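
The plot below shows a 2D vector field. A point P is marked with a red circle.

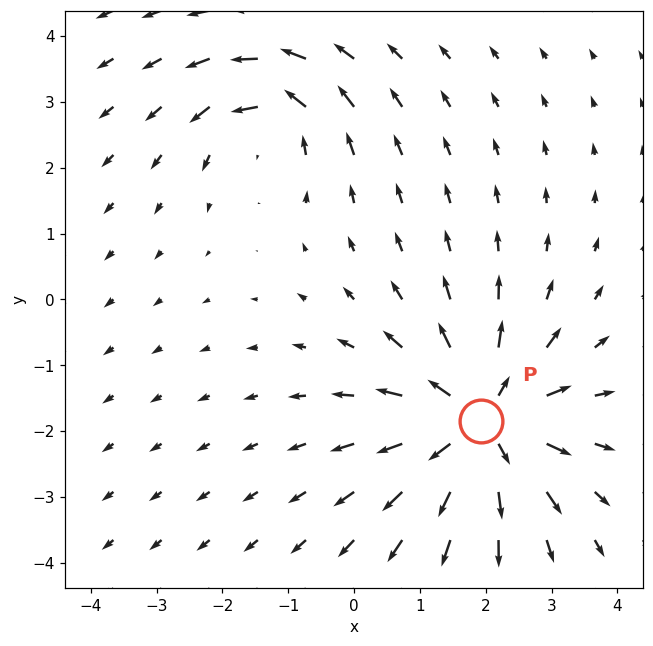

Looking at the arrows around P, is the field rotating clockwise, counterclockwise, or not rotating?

Near P at (1.9, -1.8) the arrows show no circulation. The curl there is ≈0.

not rotating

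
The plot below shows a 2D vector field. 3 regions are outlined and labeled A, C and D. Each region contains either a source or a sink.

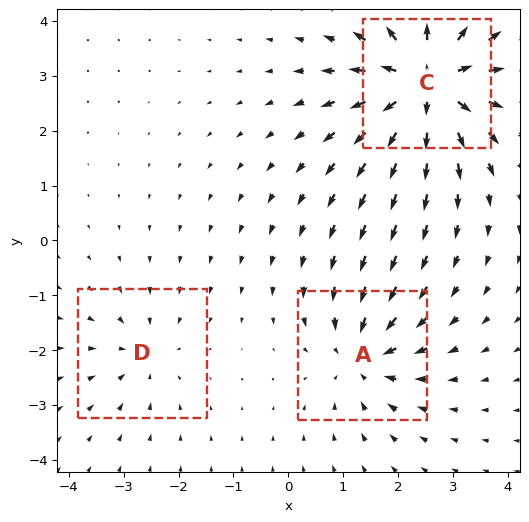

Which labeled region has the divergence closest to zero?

Divergence at each region's feature centre — A: about -4, C: about +6, D: about -2. Region D is closest to zero.

D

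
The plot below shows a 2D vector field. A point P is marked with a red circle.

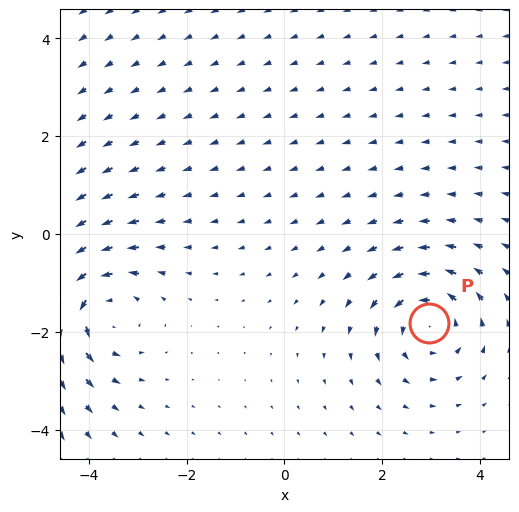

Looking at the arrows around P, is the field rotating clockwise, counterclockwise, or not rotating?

Near P at (3.0, -1.8) the arrows circulate counterclockwise. The curl (z-component) there is about +4; positive curl means counterclockwise rotation.

counterclockwise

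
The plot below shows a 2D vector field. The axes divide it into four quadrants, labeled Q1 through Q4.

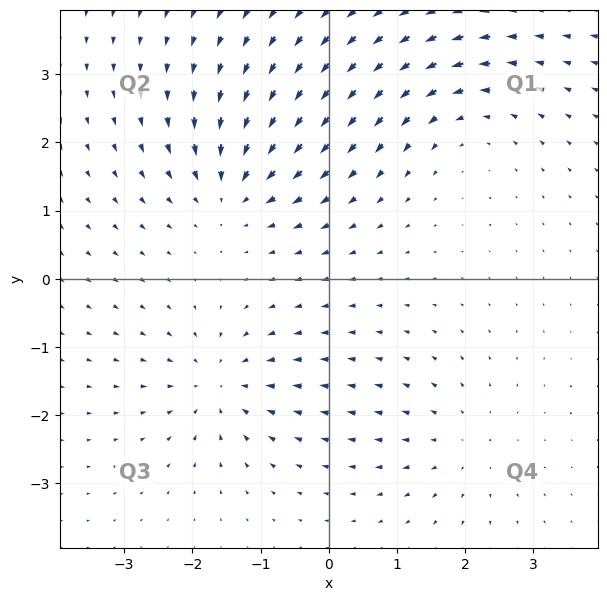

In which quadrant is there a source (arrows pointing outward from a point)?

The source sits at approximately (1.9, -2.4), which lies in quadrant Q4. The divergence there is about +3, positive as expected for a source.

Q4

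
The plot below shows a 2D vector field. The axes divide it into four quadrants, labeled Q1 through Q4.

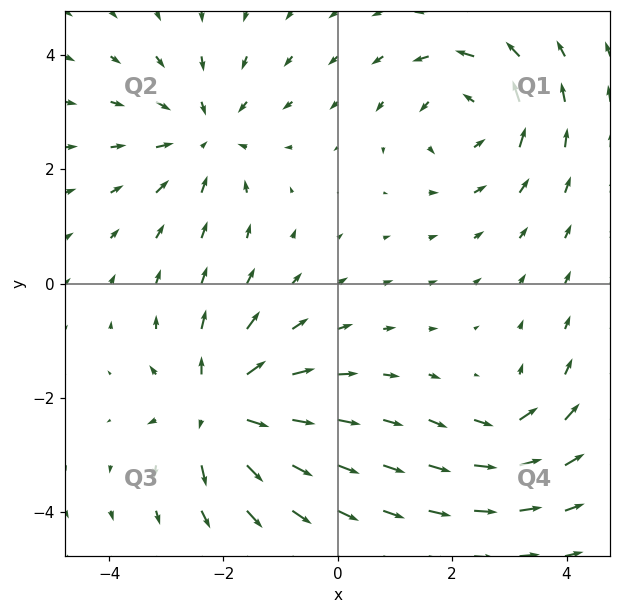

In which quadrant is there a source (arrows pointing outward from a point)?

The source sits at approximately (-2.1, -2.2), which lies in quadrant Q3. The divergence there is about +7, positive as expected for a source.

Q3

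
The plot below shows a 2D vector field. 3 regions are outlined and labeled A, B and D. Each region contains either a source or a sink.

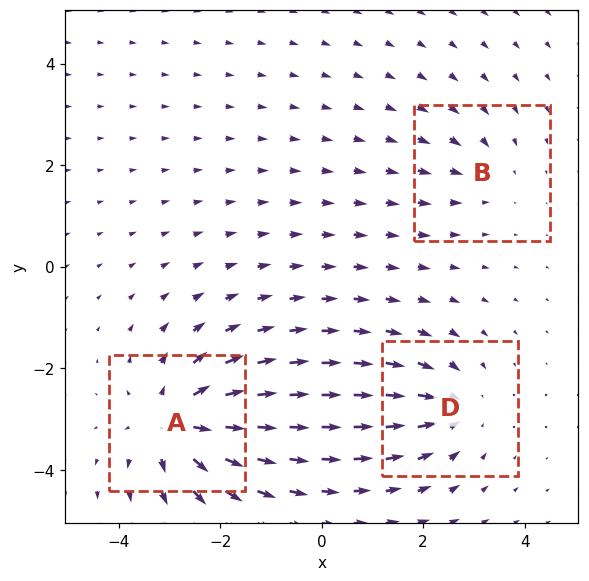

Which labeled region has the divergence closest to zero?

Divergence at each region's feature centre — A: about +5, B: about -2, D: about -3. Region B is closest to zero.

B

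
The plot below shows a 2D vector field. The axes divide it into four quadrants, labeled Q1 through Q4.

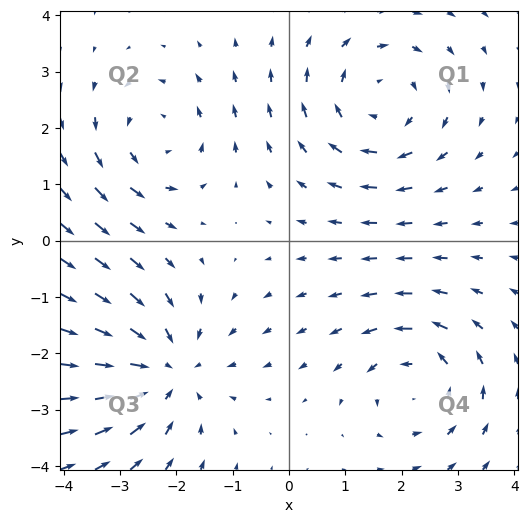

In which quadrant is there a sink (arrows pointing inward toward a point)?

The sink sits at approximately (-2.2, -2.3), which lies in quadrant Q3. The divergence there is about -4, negative as expected for a sink.

Q3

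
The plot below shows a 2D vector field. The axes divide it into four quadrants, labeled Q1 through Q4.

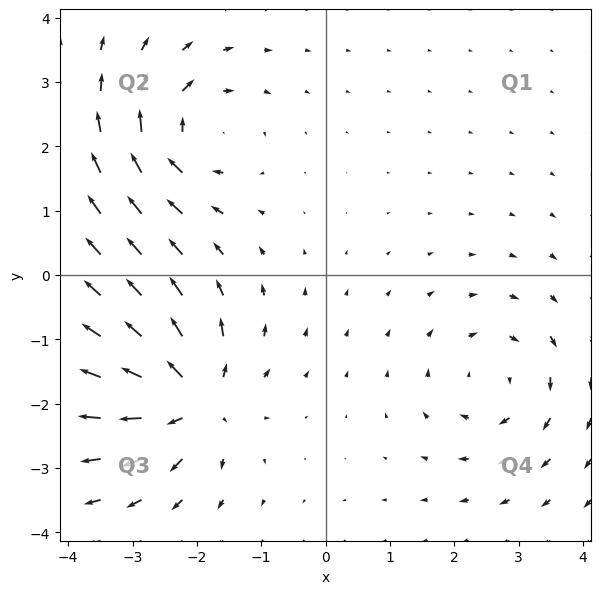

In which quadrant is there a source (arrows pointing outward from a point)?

Q3

The source sits at approximately (-2.1, -1.9), which lies in quadrant Q3. The divergence there is about +6, positive as expected for a source.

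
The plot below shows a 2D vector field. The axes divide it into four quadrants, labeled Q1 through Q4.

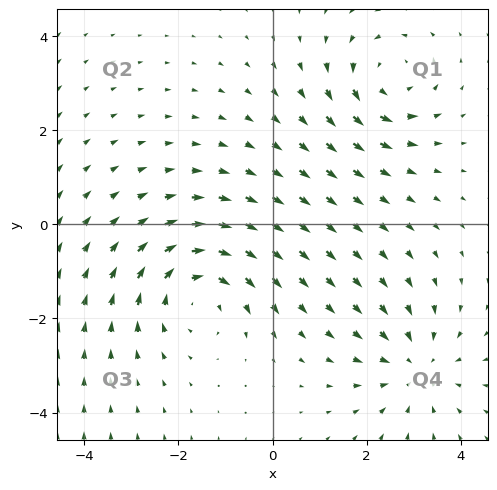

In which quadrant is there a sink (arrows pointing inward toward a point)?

The sink sits at approximately (3.0, -3.0), which lies in quadrant Q4. The divergence there is about -3, negative as expected for a sink.

Q4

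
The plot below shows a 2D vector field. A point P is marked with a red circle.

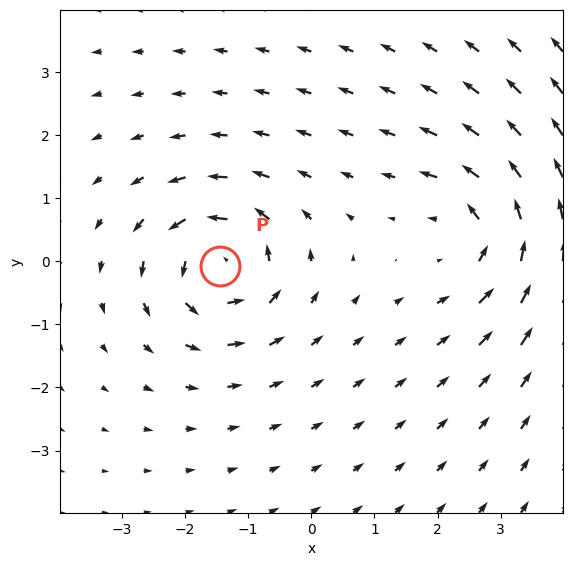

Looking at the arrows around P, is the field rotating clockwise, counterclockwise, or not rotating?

counterclockwise

Near P at (-1.4, -0.1) the arrows circulate counterclockwise. The curl (z-component) there is about +6; positive curl means counterclockwise rotation.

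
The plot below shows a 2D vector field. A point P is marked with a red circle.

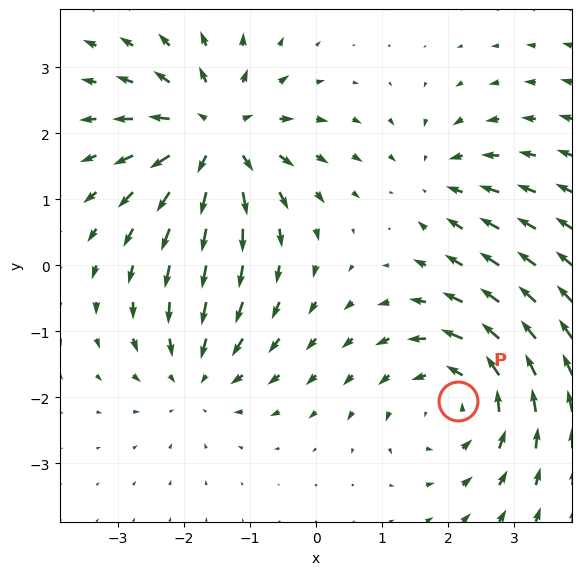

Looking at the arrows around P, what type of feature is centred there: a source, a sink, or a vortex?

At P (2.1, -2.1) the arrows circulate counterclockwise. Divergence ≈0, curl about +4 — near-zero divergence with nonzero curl is a vortex.

vortex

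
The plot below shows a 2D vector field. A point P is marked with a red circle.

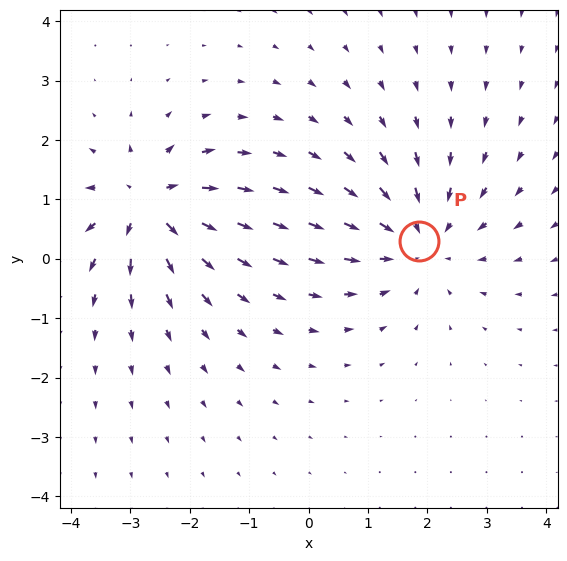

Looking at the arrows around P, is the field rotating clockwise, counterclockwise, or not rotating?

not rotating

Near P at (1.9, 0.3) the arrows show no circulation. The curl there is ≈0.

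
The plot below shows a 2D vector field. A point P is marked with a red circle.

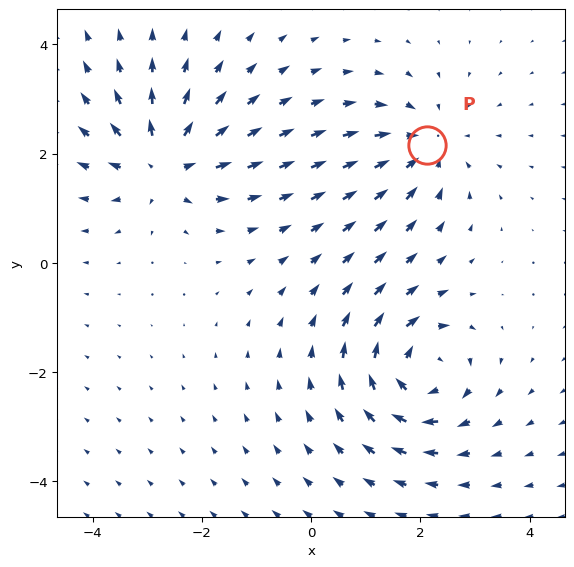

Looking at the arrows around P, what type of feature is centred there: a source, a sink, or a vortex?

sink

At P (2.1, 2.2) the arrows converge inward. Divergence about -3, curl ≈0 — negative divergence with near-zero curl is a sink.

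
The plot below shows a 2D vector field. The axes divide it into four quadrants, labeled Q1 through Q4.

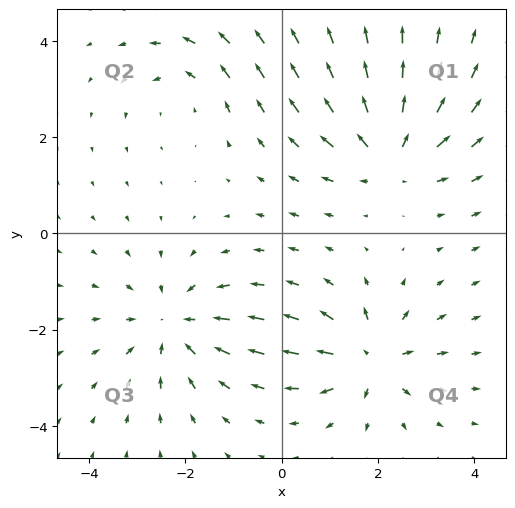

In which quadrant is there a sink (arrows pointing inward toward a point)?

Q3

The sink sits at approximately (-2.2, -1.9), which lies in quadrant Q3. The divergence there is about -4, negative as expected for a sink.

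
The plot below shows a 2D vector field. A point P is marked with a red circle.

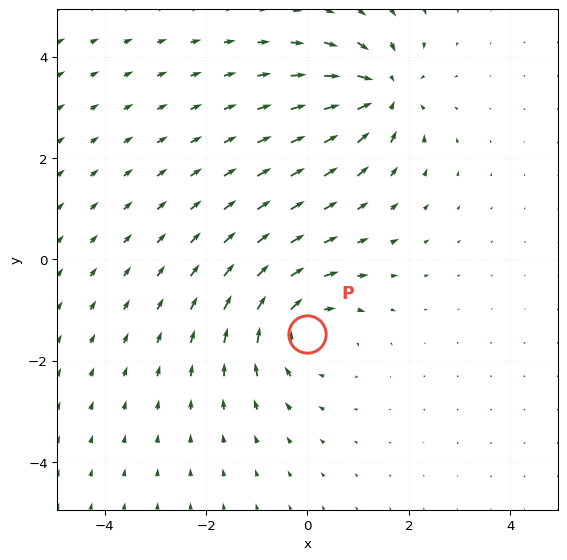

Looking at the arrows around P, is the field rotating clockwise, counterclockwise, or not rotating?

clockwise

Near P at (-0.0, -1.5) the arrows circulate clockwise. The curl (z-component) there is about -3; negative curl means clockwise rotation.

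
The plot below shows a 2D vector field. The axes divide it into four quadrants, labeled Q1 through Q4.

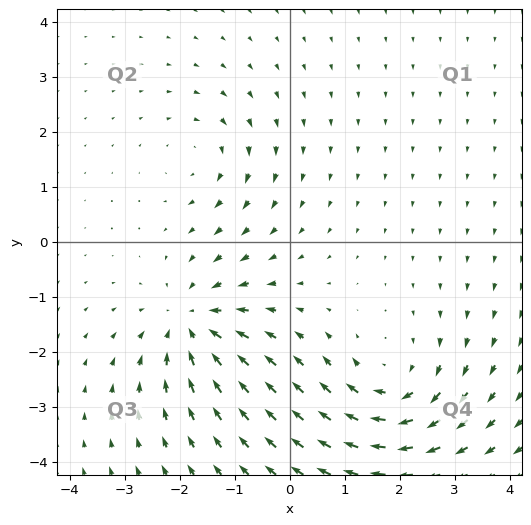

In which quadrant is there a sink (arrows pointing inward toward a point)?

The sink sits at approximately (-1.8, -1.5), which lies in quadrant Q3. The divergence there is about -5, negative as expected for a sink.

Q3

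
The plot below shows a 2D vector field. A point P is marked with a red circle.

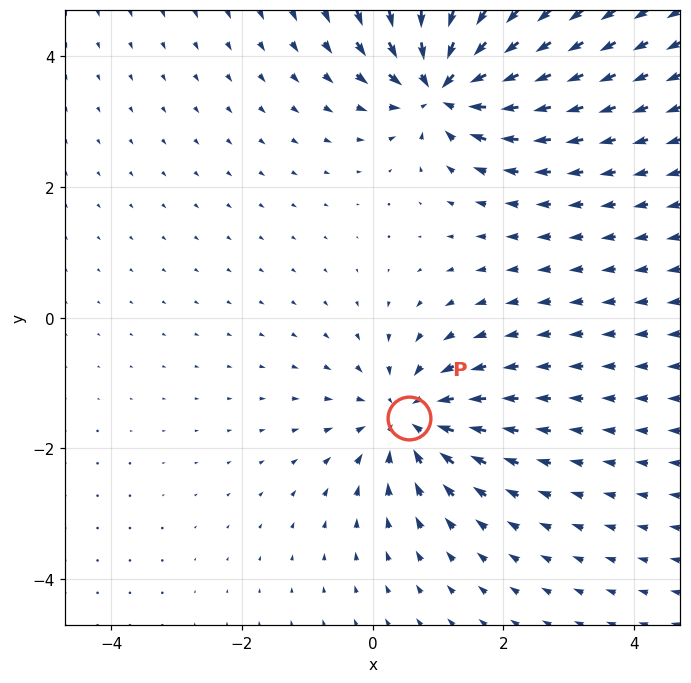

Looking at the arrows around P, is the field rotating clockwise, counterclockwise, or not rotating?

not rotating

Near P at (0.6, -1.5) the arrows show no circulation. The curl there is ≈0.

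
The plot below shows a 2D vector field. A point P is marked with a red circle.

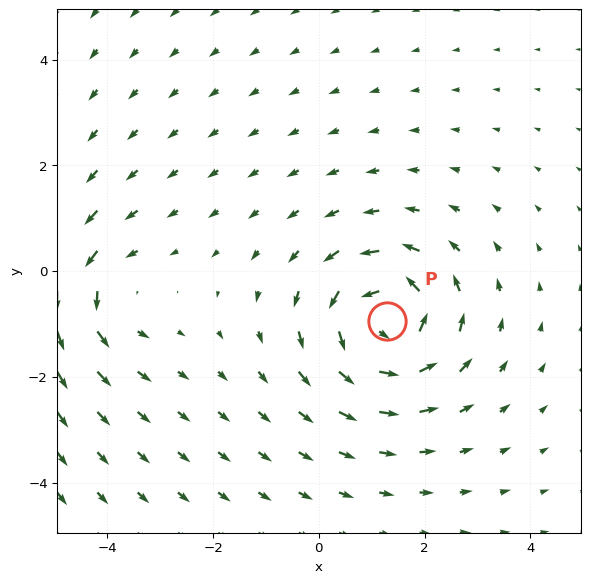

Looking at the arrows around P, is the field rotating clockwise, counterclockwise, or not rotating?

counterclockwise

Near P at (1.3, -0.9) the arrows circulate counterclockwise. The curl (z-component) there is about +6; positive curl means counterclockwise rotation.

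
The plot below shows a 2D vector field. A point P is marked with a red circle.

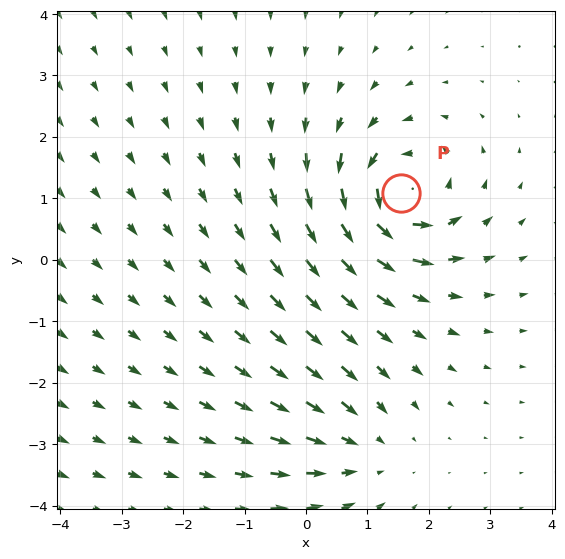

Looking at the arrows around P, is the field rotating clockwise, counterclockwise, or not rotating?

Near P at (1.5, 1.1) the arrows circulate counterclockwise. The curl (z-component) there is about +7; positive curl means counterclockwise rotation.

counterclockwise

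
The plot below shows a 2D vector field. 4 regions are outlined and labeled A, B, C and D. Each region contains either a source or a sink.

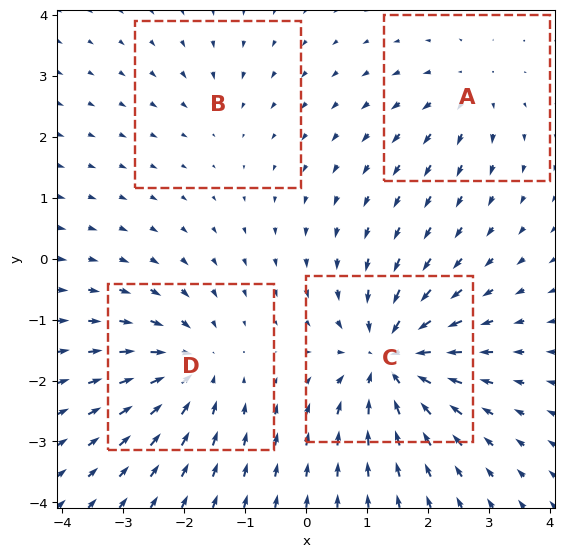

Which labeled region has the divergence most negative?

Divergence at each region's feature centre — A: about +4, B: about -2, C: about -8, D: about -5. Region C is most negative.

C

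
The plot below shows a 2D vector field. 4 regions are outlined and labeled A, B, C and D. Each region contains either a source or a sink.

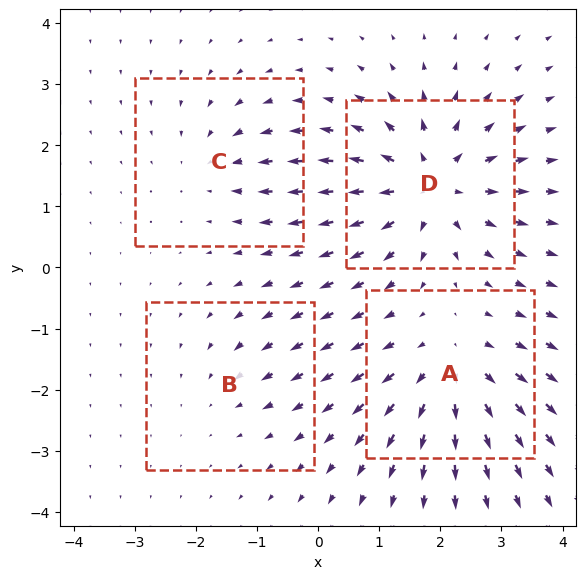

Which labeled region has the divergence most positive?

D

Divergence at each region's feature centre — A: about +5, B: about -2, C: about -3, D: about +7. Region D is most positive.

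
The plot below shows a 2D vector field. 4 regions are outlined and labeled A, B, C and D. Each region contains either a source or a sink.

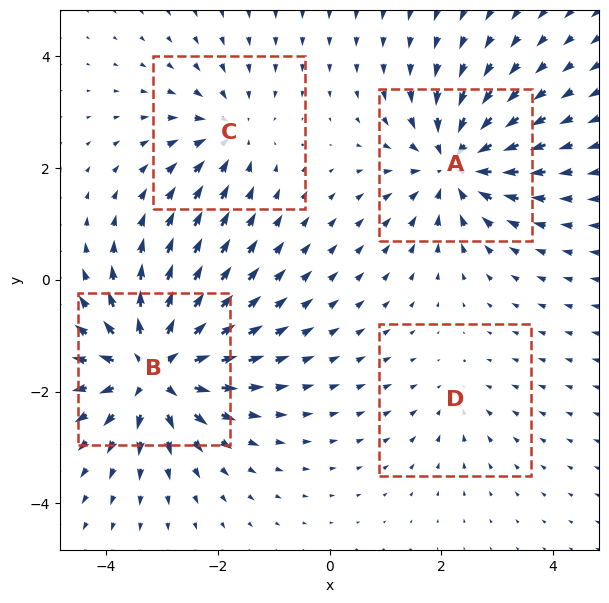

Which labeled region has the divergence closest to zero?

D

Divergence at each region's feature centre — A: about -6, B: about +8, C: about -4, D: about -2. Region D is closest to zero.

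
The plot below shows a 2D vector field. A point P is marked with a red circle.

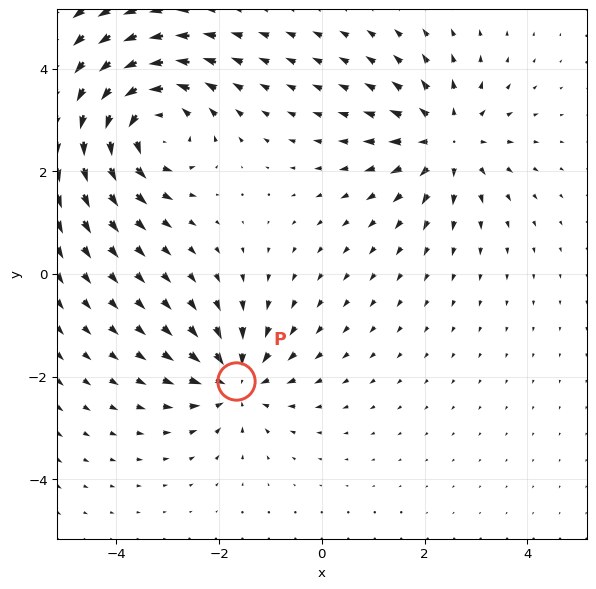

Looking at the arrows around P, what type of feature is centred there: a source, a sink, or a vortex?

sink

At P (-1.7, -2.1) the arrows converge inward. Divergence about -4, curl ≈0 — negative divergence with near-zero curl is a sink.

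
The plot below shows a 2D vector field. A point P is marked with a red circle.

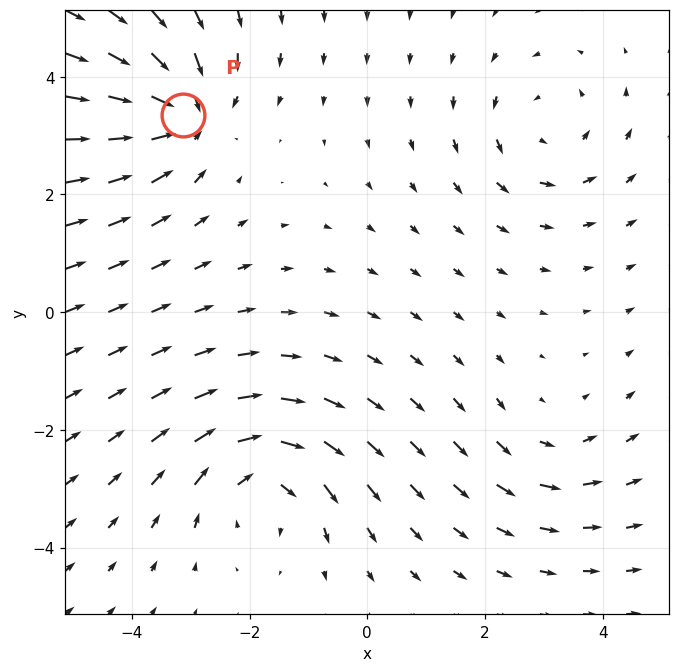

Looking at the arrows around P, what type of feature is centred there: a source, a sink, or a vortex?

At P (-3.1, 3.3) the arrows converge inward. Divergence about -5, curl ≈0 — negative divergence with near-zero curl is a sink.

sink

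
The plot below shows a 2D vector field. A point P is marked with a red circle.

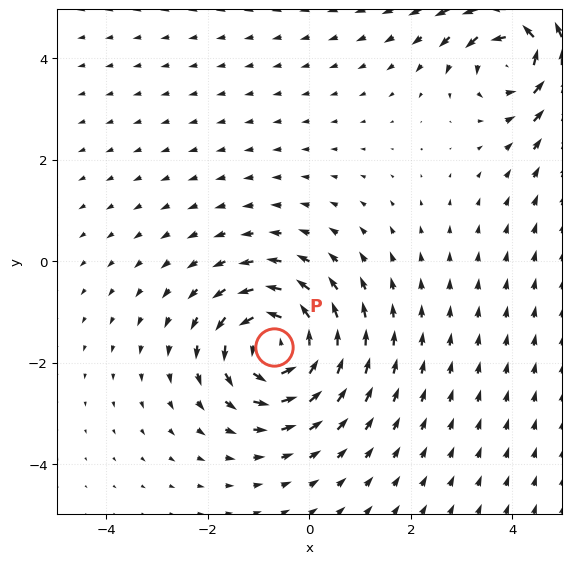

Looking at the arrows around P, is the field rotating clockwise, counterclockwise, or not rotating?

Near P at (-0.7, -1.7) the arrows circulate counterclockwise. The curl (z-component) there is about +3; positive curl means counterclockwise rotation.

counterclockwise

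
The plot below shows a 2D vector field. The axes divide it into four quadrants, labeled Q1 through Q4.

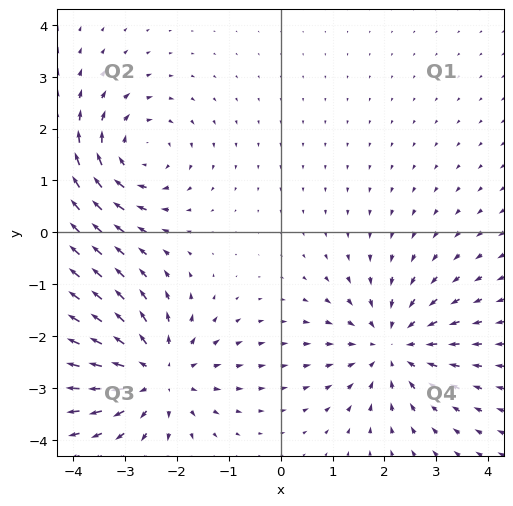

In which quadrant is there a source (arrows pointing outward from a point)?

The source sits at approximately (-2.4, -2.7), which lies in quadrant Q3. The divergence there is about +3, positive as expected for a source.

Q3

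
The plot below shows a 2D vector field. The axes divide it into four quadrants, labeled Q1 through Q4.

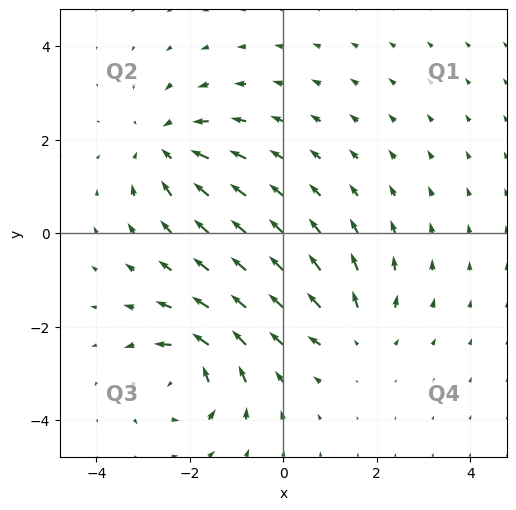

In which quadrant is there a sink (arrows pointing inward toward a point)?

Q2

The sink sits at approximately (-2.5, 1.9), which lies in quadrant Q2. The divergence there is about -4, negative as expected for a sink.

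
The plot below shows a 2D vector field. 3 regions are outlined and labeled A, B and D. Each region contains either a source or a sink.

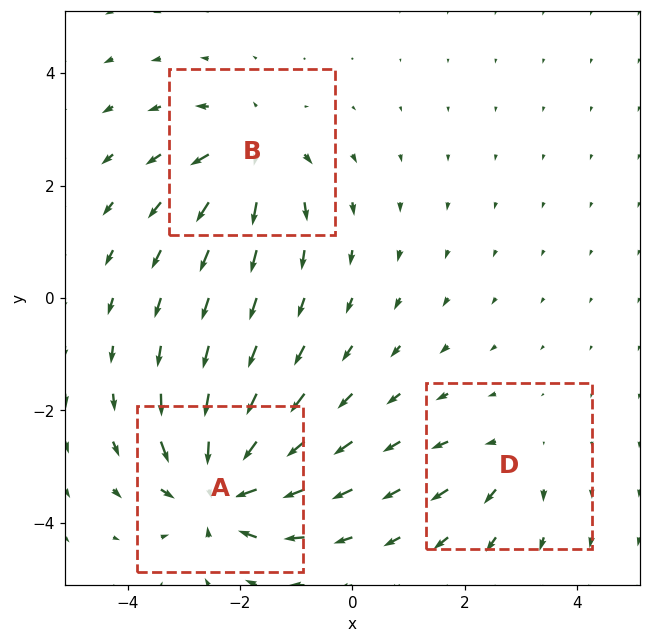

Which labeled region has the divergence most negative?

Divergence at each region's feature centre — A: about -6, B: about +4, D: about +3. Region A is most negative.

A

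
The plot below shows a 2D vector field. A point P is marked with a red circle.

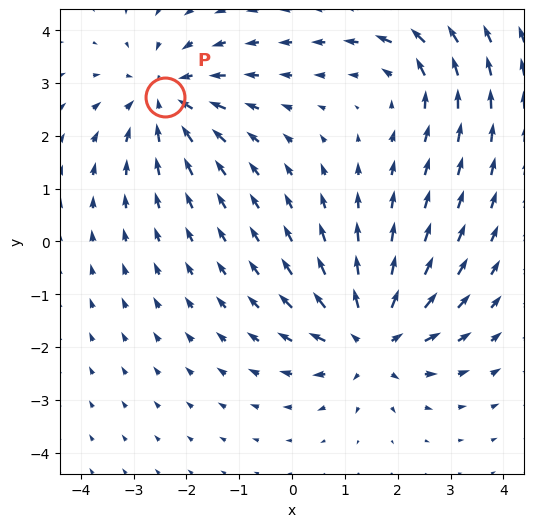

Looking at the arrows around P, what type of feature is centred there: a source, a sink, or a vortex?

At P (-2.4, 2.7) the arrows converge inward. Divergence about -4, curl ≈0 — negative divergence with near-zero curl is a sink.

sink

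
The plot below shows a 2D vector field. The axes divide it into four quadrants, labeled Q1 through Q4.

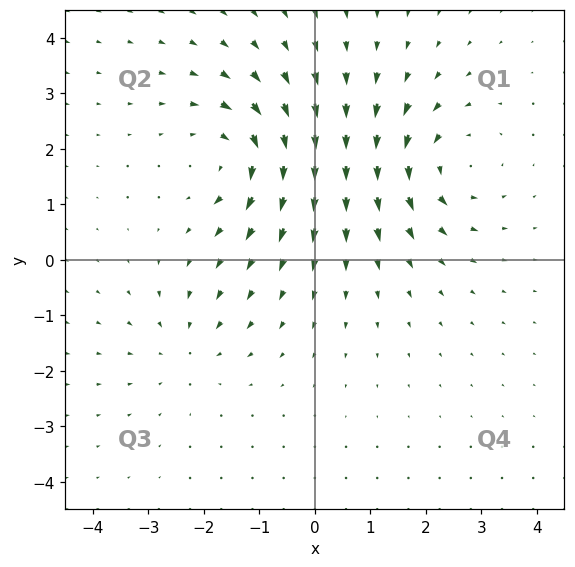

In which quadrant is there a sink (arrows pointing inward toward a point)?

Q3

The sink sits at approximately (-2.3, -1.6), which lies in quadrant Q3. The divergence there is about -3, negative as expected for a sink.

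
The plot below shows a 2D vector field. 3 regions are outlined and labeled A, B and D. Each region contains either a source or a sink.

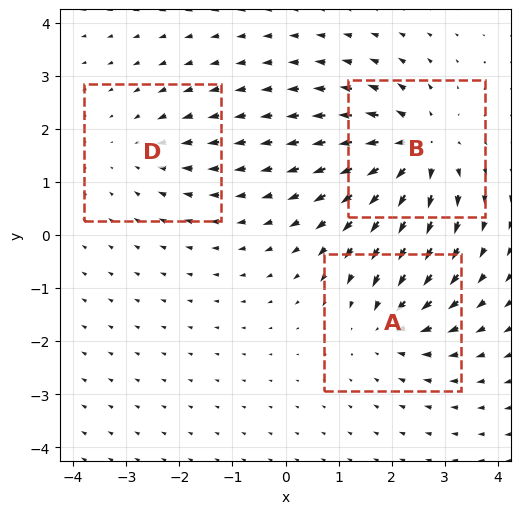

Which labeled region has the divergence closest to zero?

Divergence at each region's feature centre — A: about -3, B: about +5, D: about -2. Region D is closest to zero.

D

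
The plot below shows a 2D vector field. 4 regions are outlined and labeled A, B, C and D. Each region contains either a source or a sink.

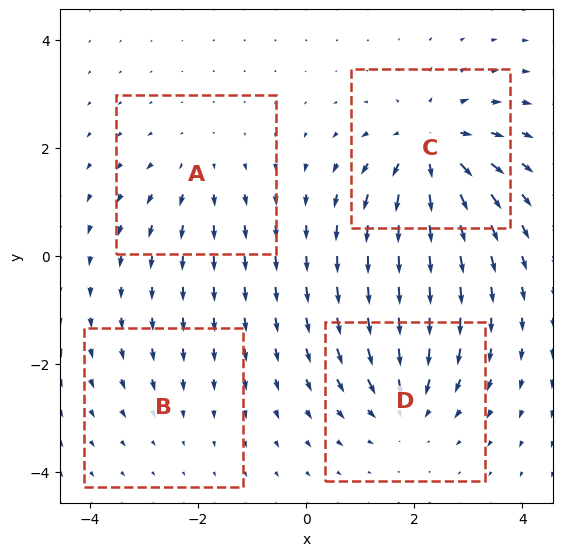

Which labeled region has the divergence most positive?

Divergence at each region's feature centre — A: about +3, B: about -2, C: about +7, D: about -5. Region C is most positive.

C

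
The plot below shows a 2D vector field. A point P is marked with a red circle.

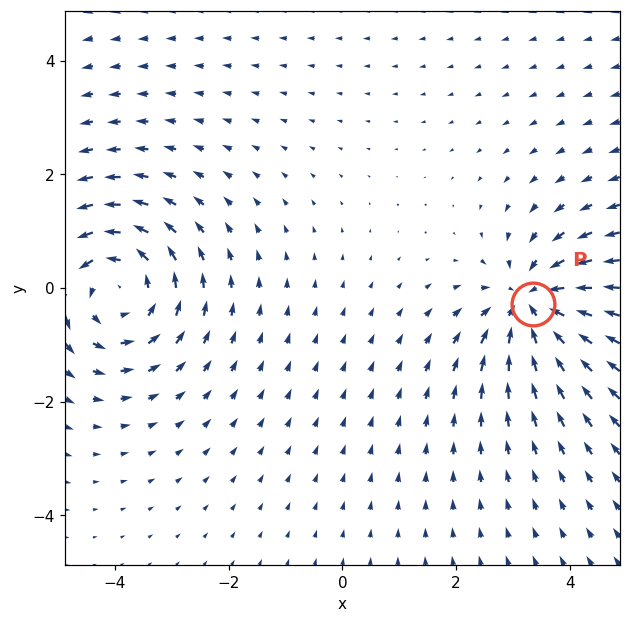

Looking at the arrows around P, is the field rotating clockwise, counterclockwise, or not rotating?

not rotating

Near P at (3.4, -0.3) the arrows show no circulation. The curl there is ≈0.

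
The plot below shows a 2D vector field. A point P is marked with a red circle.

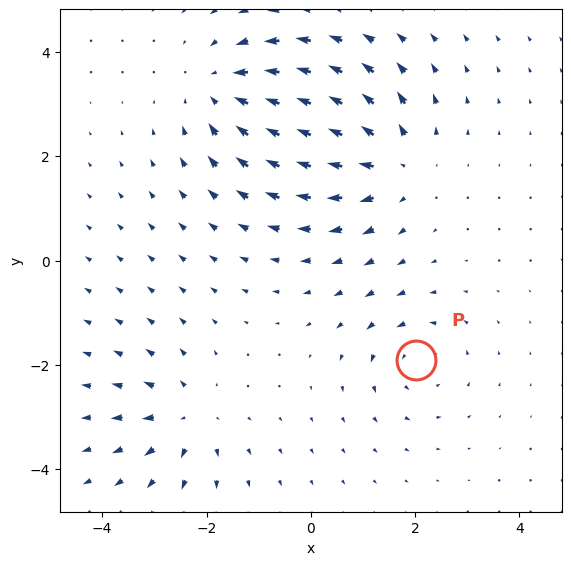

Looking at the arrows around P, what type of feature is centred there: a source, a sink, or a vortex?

At P (2.0, -1.9) the arrows circulate counterclockwise. Divergence ≈0, curl about +3 — near-zero divergence with nonzero curl is a vortex.

vortex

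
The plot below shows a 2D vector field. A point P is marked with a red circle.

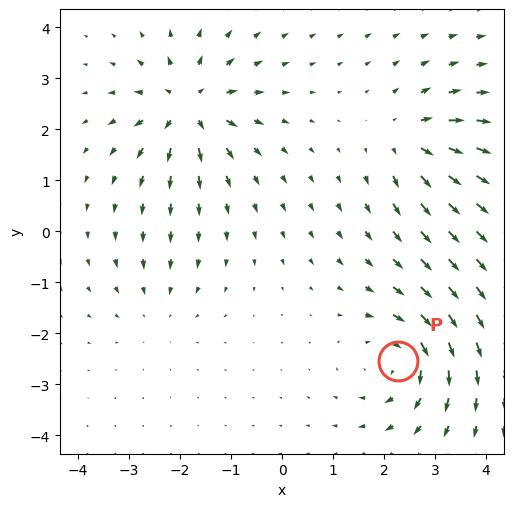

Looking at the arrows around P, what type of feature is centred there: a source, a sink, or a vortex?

vortex

At P (2.3, -2.5) the arrows circulate clockwise. Divergence ≈0, curl about -5 — near-zero divergence with nonzero curl is a vortex.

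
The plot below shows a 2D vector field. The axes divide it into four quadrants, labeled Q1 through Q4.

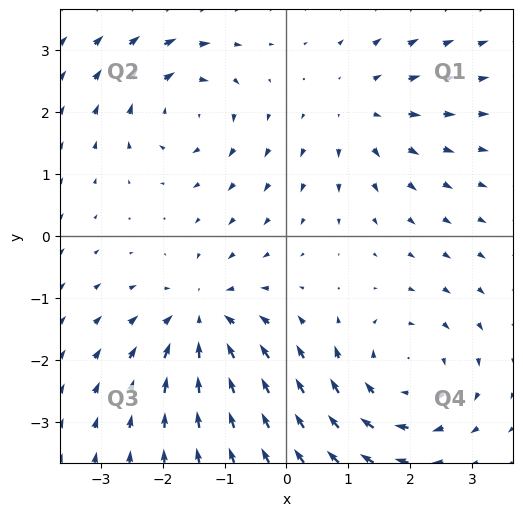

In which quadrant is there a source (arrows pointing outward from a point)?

Q1

The source sits at approximately (1.2, 2.0), which lies in quadrant Q1. The divergence there is about +3, positive as expected for a source.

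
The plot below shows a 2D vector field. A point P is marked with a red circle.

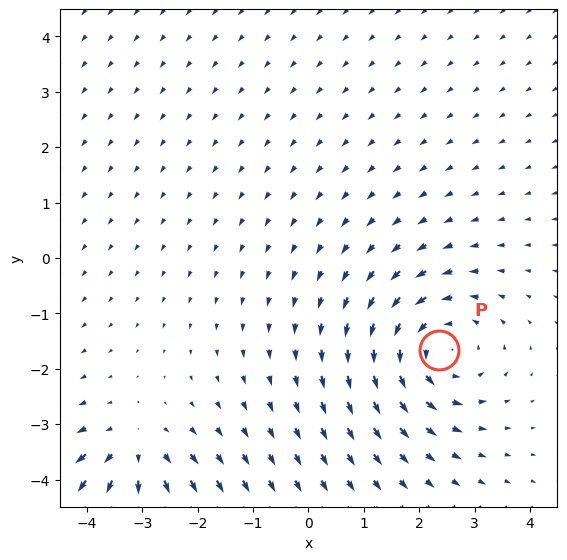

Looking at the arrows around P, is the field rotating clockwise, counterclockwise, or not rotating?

Near P at (2.4, -1.7) the arrows circulate counterclockwise. The curl (z-component) there is about +4; positive curl means counterclockwise rotation.

counterclockwise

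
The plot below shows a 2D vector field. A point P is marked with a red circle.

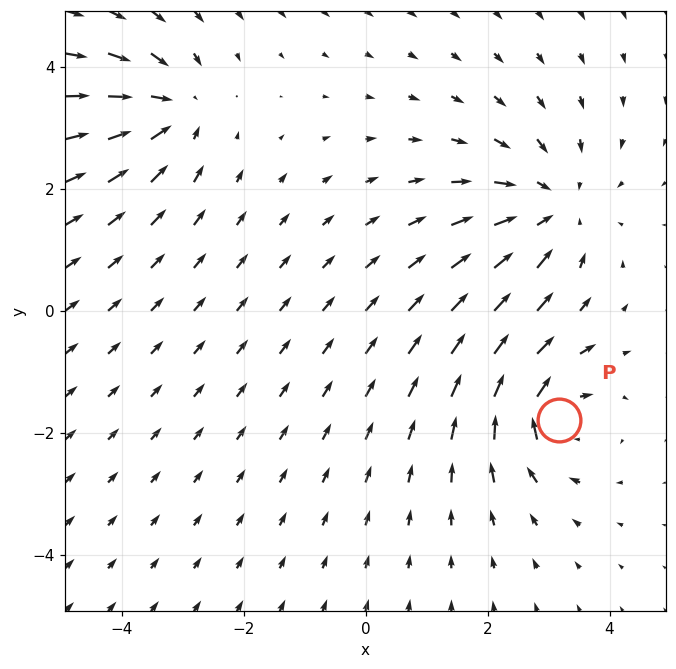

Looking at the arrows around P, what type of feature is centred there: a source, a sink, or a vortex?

vortex

At P (3.2, -1.8) the arrows circulate clockwise. Divergence ≈0, curl about -4 — near-zero divergence with nonzero curl is a vortex.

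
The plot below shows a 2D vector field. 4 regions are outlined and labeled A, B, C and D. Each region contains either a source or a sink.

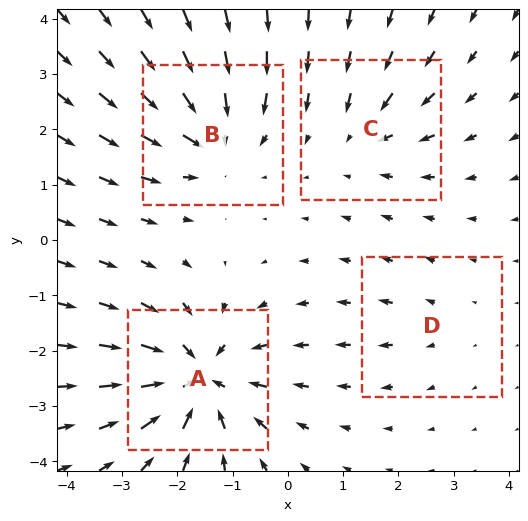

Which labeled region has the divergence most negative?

A

Divergence at each region's feature centre — A: about -7, B: about -5, C: about -3, D: about +2. Region A is most negative.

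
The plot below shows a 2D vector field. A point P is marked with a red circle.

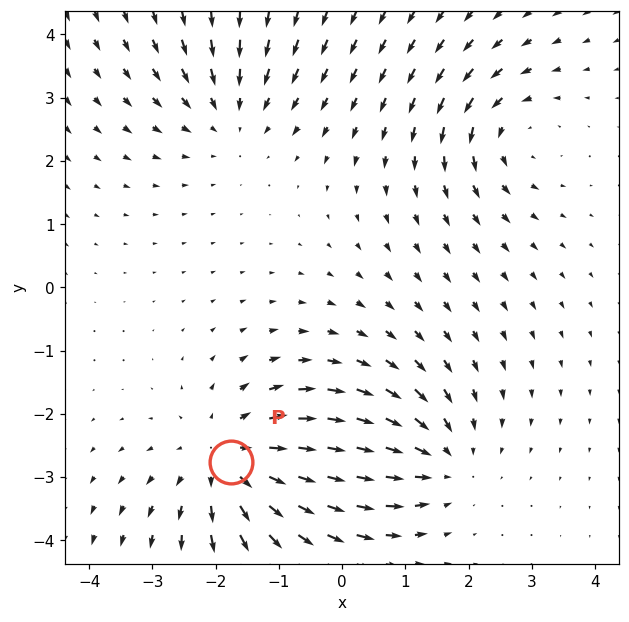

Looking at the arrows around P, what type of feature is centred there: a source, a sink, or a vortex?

source

At P (-1.7, -2.8) the arrows spread outward. Divergence about +4, curl ≈0 — positive divergence with near-zero curl is a source.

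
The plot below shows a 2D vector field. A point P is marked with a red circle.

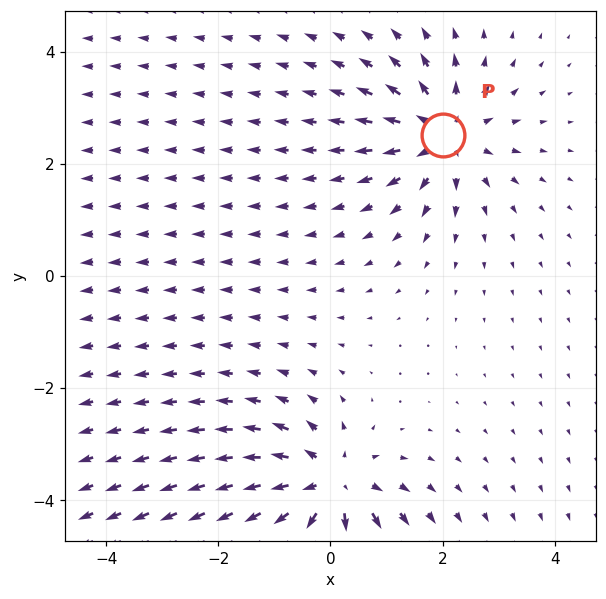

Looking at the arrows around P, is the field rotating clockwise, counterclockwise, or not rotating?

not rotating

Near P at (2.0, 2.5) the arrows show no circulation. The curl there is ≈0.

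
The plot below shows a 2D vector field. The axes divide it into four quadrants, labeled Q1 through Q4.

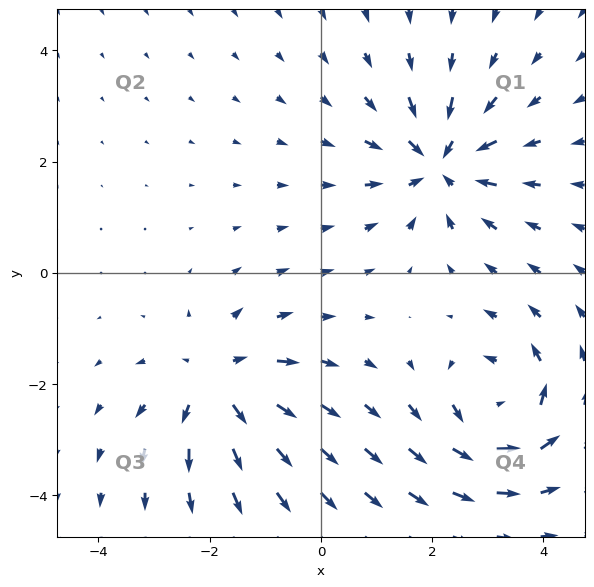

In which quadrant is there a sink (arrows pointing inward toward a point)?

Q1

The sink sits at approximately (2.1, 2.0), which lies in quadrant Q1. The divergence there is about -5, negative as expected for a sink.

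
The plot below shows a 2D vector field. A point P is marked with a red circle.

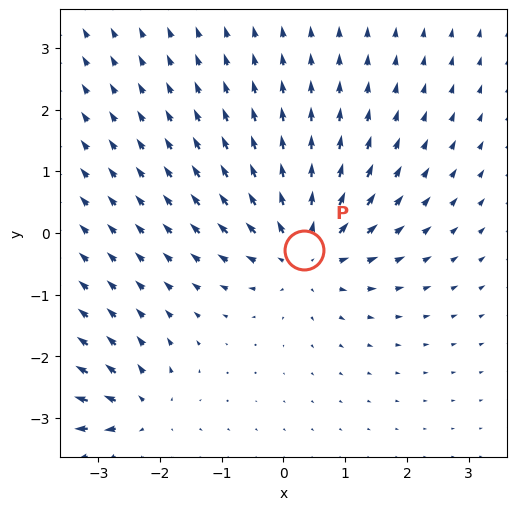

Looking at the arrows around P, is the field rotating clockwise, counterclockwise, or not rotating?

Near P at (0.3, -0.3) the arrows show no circulation. The curl there is ≈0.

not rotating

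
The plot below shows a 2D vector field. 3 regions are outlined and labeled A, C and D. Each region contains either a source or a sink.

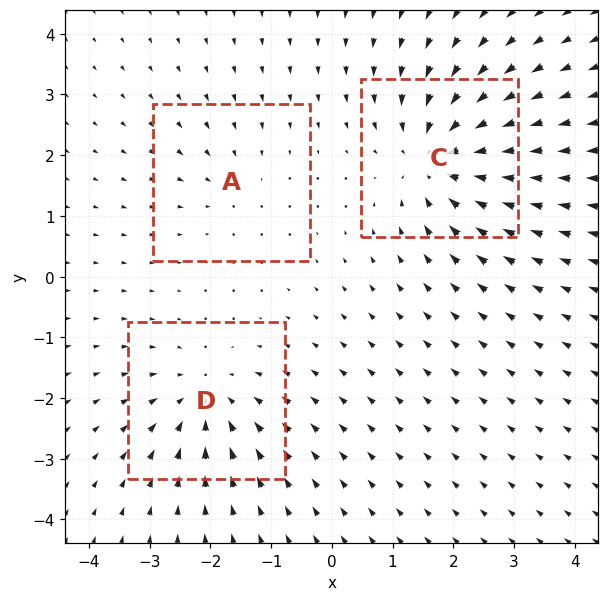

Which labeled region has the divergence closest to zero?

Divergence at each region's feature centre — A: about -2, C: about -5, D: about -4. Region A is closest to zero.

A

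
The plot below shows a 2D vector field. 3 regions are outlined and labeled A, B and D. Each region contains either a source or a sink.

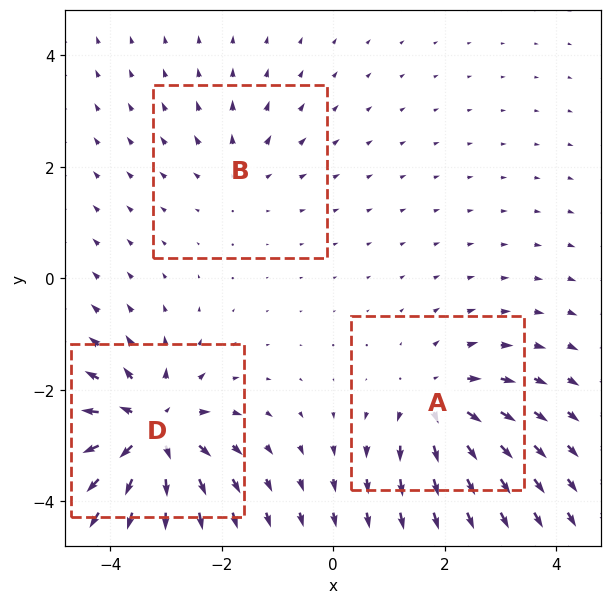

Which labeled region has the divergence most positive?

D

Divergence at each region's feature centre — A: about +4, B: about +2, D: about +6. Region D is most positive.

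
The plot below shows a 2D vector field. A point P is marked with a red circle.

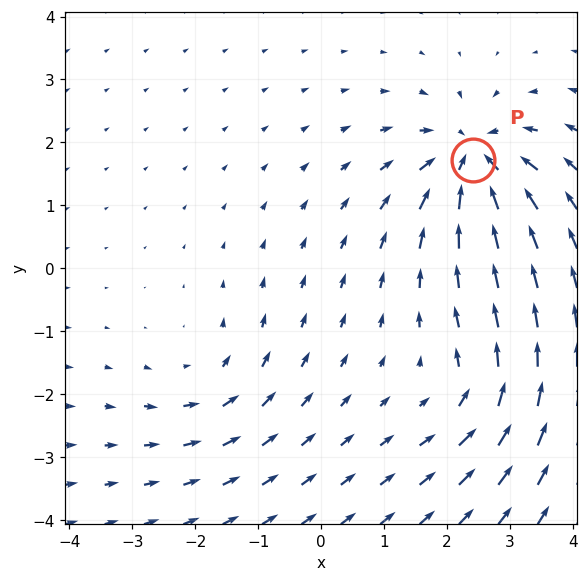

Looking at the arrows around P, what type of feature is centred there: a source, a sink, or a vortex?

sink

At P (2.4, 1.7) the arrows converge inward. Divergence about -6, curl ≈0 — negative divergence with near-zero curl is a sink.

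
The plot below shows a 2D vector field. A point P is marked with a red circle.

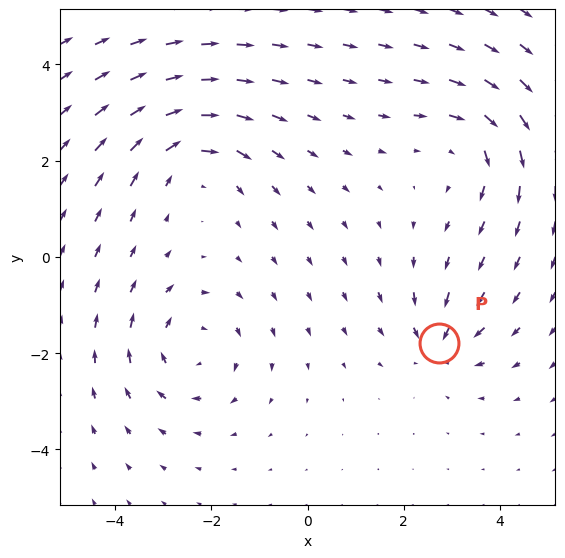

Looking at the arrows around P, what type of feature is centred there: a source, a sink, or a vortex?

sink

At P (2.7, -1.8) the arrows converge inward. Divergence about -4, curl ≈0 — negative divergence with near-zero curl is a sink.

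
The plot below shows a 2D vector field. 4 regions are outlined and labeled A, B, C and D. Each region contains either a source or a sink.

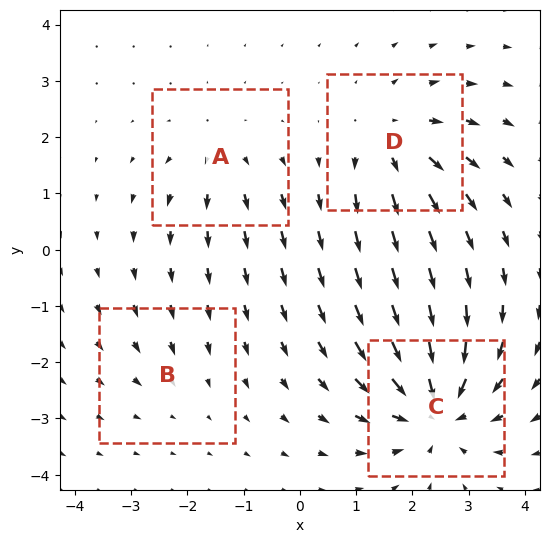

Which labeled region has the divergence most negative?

Divergence at each region's feature centre — A: about +3, B: about -2, C: about -7, D: about +5. Region C is most negative.

C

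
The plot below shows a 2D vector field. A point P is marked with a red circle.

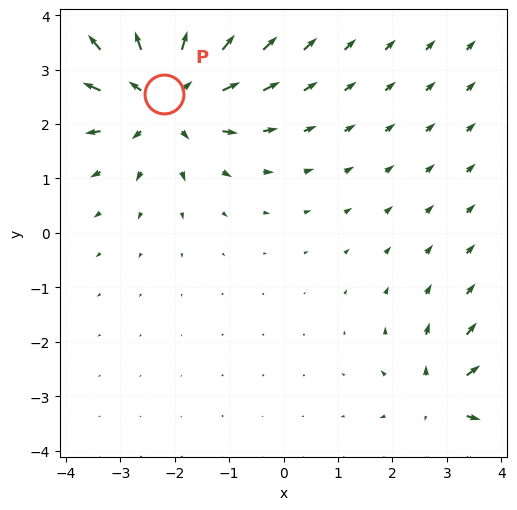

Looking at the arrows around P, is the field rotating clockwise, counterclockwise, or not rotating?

Near P at (-2.2, 2.6) the arrows show no circulation. The curl there is ≈0.

not rotating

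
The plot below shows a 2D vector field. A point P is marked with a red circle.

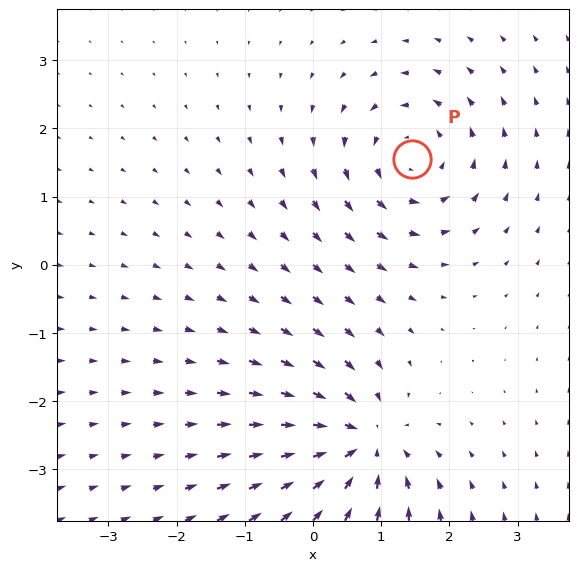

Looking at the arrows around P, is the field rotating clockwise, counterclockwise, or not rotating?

counterclockwise

Near P at (1.5, 1.6) the arrows circulate counterclockwise. The curl (z-component) there is about +3; positive curl means counterclockwise rotation.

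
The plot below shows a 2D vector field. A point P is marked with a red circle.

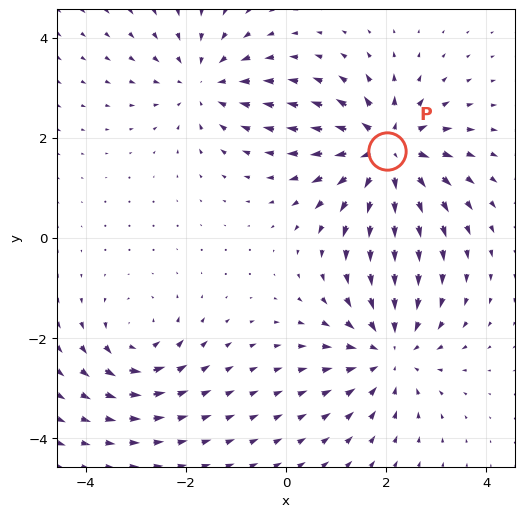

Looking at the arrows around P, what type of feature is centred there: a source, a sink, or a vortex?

source

At P (2.0, 1.7) the arrows spread outward. Divergence about +6, curl ≈0 — positive divergence with near-zero curl is a source.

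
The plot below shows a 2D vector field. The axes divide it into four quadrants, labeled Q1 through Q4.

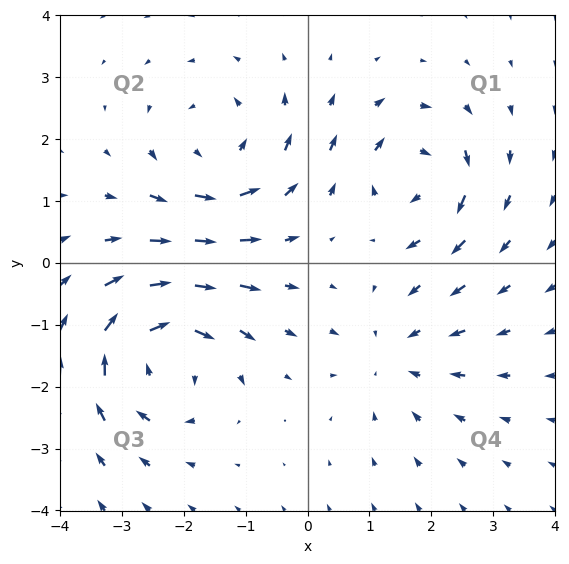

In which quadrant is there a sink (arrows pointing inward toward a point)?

The sink sits at approximately (1.4, -1.5), which lies in quadrant Q4. The divergence there is about -2, negative as expected for a sink.

Q4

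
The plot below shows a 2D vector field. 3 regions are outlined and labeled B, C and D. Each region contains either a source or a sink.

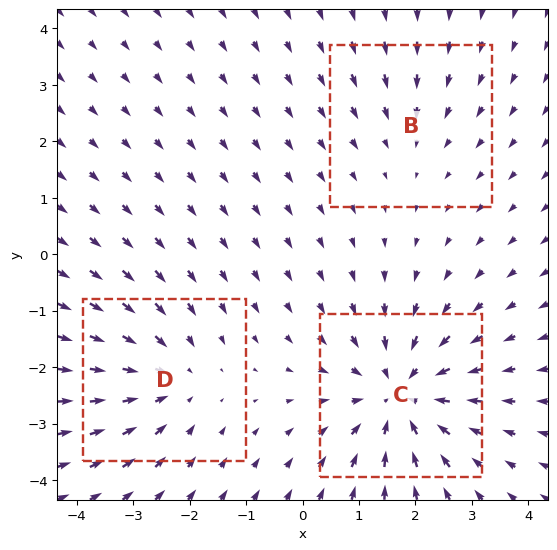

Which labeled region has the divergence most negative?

C

Divergence at each region's feature centre — B: about -2, C: about -5, D: about -3. Region C is most negative.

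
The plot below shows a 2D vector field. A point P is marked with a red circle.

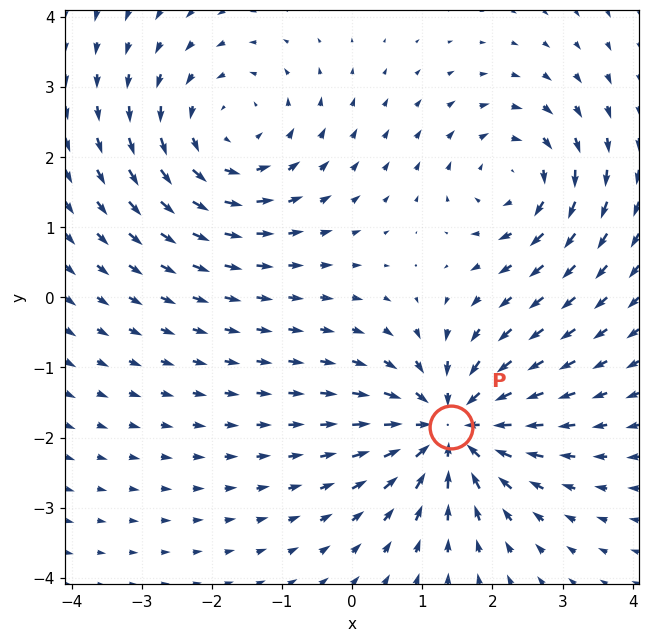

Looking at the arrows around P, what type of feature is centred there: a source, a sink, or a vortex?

sink

At P (1.4, -1.9) the arrows converge inward. Divergence about -5, curl ≈0 — negative divergence with near-zero curl is a sink.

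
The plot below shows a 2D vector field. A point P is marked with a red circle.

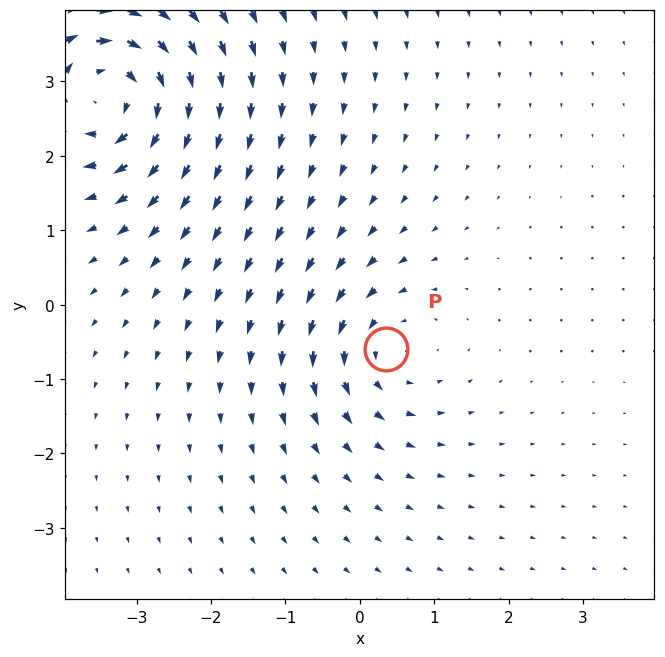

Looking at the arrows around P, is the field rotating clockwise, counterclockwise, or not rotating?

Near P at (0.3, -0.6) the arrows circulate counterclockwise. The curl (z-component) there is about +3; positive curl means counterclockwise rotation.

counterclockwise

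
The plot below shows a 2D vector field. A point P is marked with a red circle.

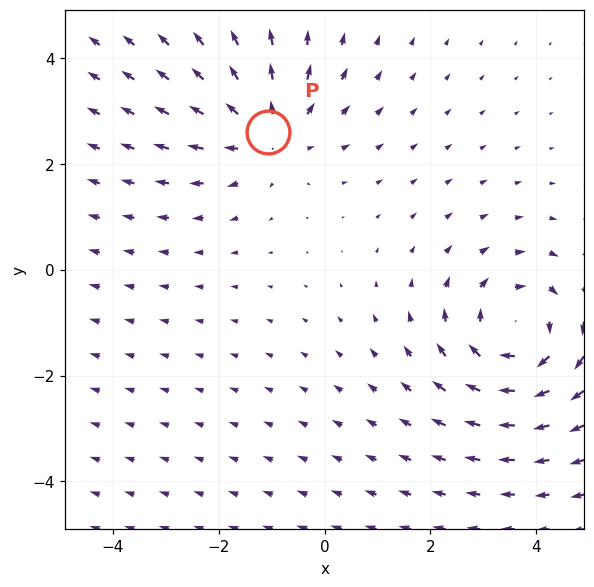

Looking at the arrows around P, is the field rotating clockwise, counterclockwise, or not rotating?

not rotating

Near P at (-1.1, 2.6) the arrows show no circulation. The curl there is ≈0.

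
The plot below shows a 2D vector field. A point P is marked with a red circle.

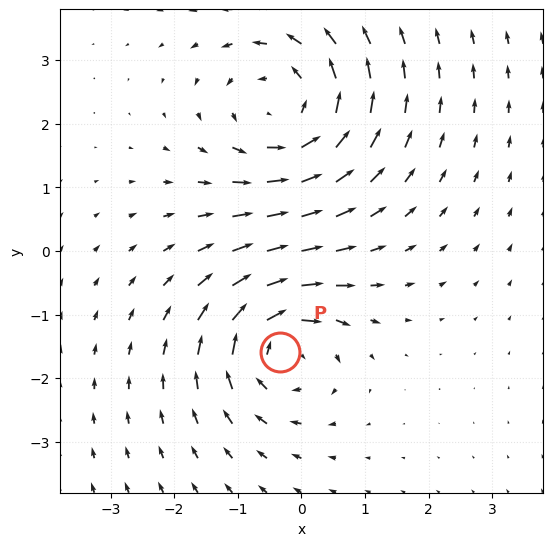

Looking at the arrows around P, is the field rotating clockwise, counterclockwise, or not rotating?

Near P at (-0.3, -1.6) the arrows circulate clockwise. The curl (z-component) there is about -5; negative curl means clockwise rotation.

clockwise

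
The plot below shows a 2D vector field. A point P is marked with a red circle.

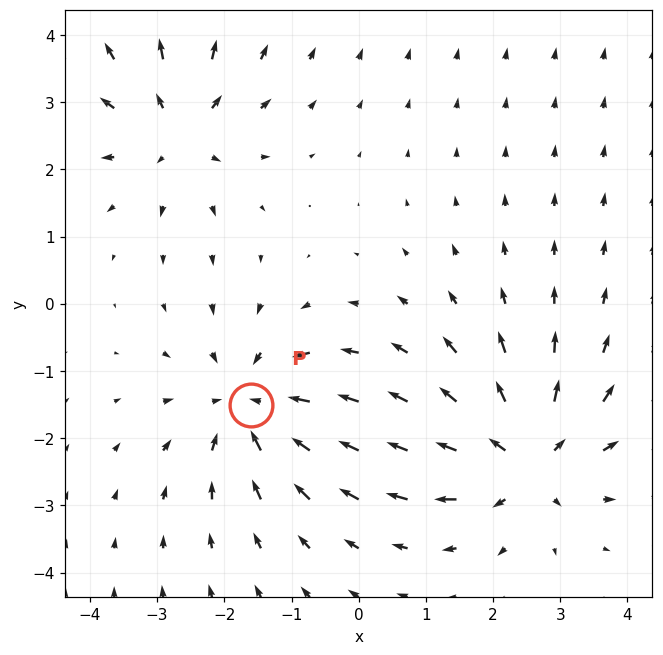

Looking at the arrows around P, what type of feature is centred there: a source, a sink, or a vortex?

sink

At P (-1.6, -1.5) the arrows converge inward. Divergence about -5, curl ≈0 — negative divergence with near-zero curl is a sink.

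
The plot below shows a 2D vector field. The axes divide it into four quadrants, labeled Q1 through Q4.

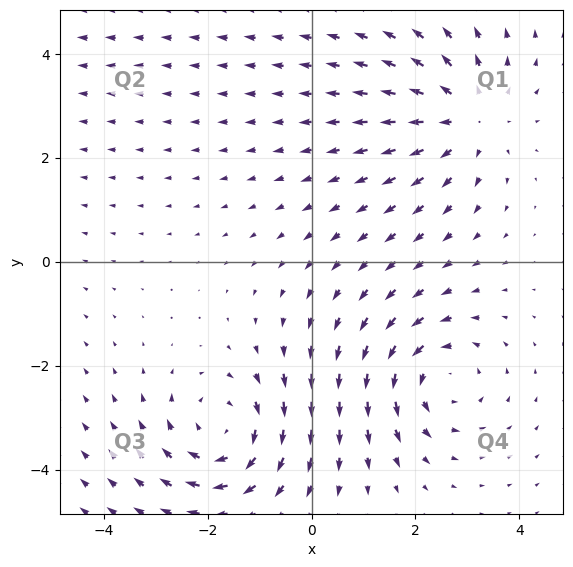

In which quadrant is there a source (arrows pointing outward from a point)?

The source sits at approximately (3.0, 2.8), which lies in quadrant Q1. The divergence there is about +3, positive as expected for a source.

Q1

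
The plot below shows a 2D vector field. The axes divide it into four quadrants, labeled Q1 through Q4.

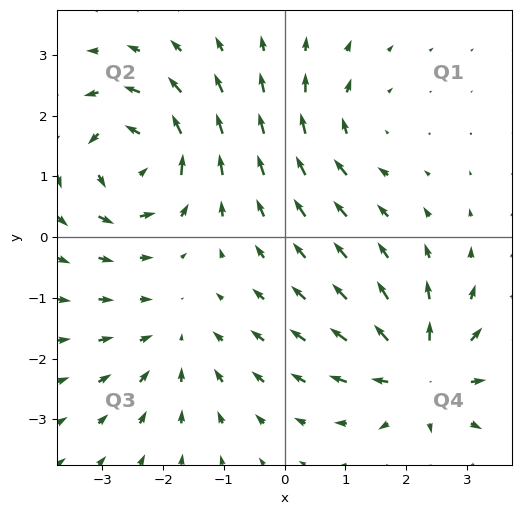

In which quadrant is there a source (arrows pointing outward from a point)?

Q4

The source sits at approximately (2.3, -2.2), which lies in quadrant Q4. The divergence there is about +5, positive as expected for a source.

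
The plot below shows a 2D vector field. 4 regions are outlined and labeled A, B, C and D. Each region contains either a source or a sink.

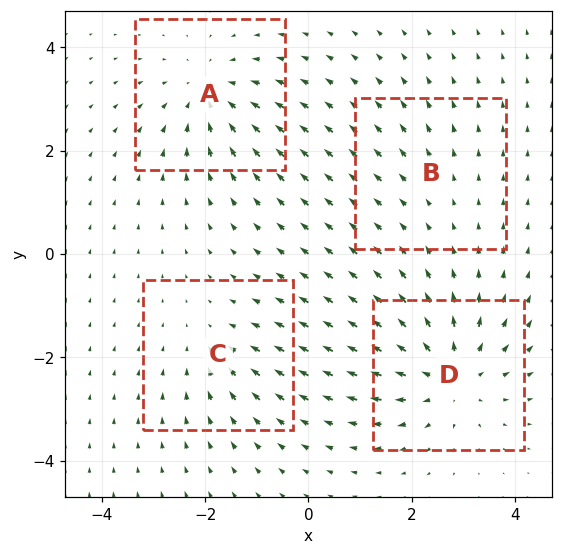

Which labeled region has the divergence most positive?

D

Divergence at each region's feature centre — A: about -5, B: about +2, C: about -3, D: about +6. Region D is most positive.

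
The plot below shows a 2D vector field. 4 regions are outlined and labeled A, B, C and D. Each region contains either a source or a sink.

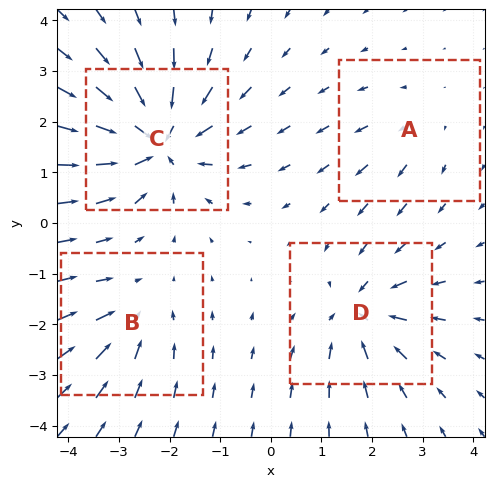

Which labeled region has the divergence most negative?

C

Divergence at each region's feature centre — A: about +2, B: about -3, C: about -7, D: about -5. Region C is most negative.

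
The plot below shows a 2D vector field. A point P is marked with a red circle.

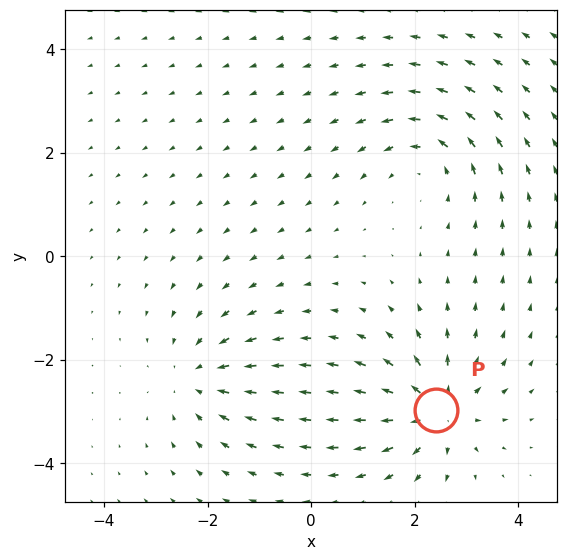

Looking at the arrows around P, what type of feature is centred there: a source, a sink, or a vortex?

At P (2.4, -3.0) the arrows spread outward. Divergence about +4, curl ≈0 — positive divergence with near-zero curl is a source.

source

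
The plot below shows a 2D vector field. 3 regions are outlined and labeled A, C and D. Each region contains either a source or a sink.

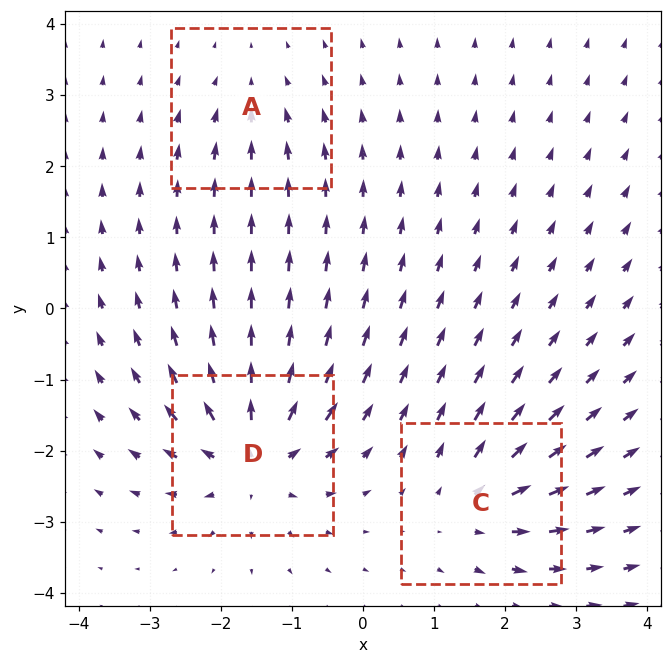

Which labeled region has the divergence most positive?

Divergence at each region's feature centre — A: about -2, C: about +4, D: about +6. Region D is most positive.

D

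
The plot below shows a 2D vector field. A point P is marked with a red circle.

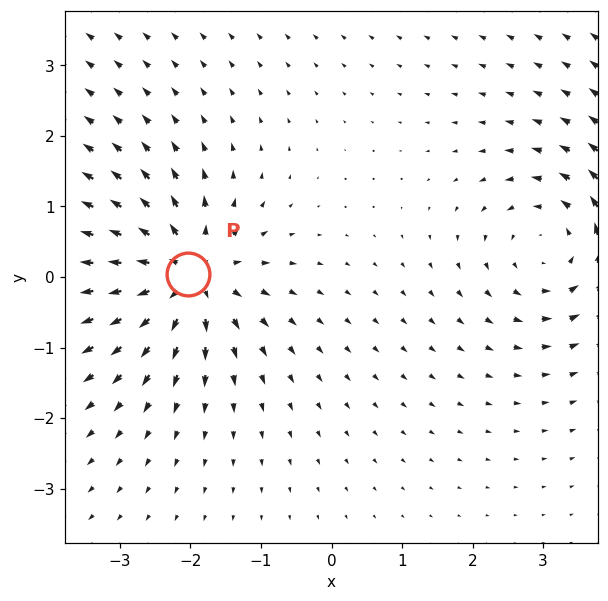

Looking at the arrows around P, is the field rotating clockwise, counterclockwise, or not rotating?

not rotating

Near P at (-2.0, 0.0) the arrows show no circulation. The curl there is ≈0.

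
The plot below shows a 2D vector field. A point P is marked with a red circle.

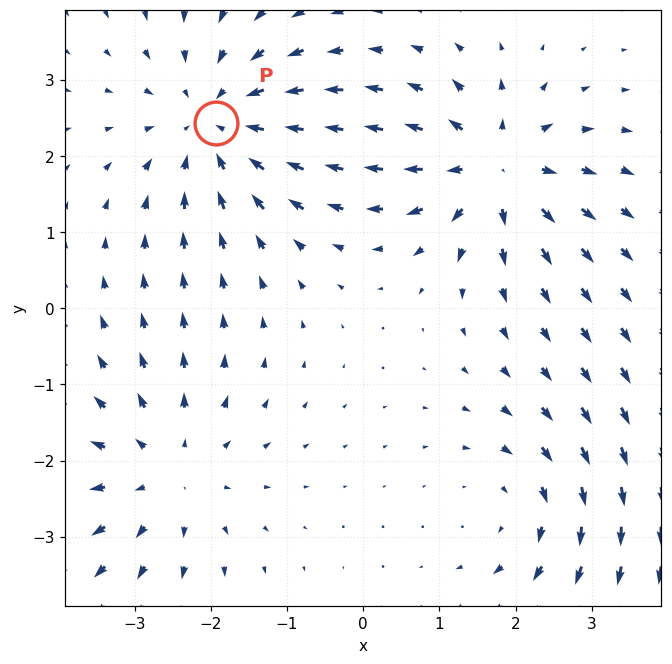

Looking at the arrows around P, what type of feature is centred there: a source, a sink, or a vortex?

sink

At P (-1.9, 2.4) the arrows converge inward. Divergence about -4, curl ≈0 — negative divergence with near-zero curl is a sink.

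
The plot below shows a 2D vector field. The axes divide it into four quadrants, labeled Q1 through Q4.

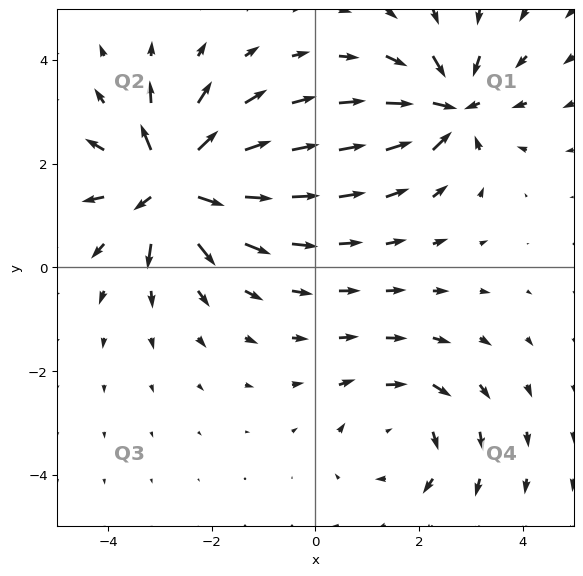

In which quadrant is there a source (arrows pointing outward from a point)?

Q2

The source sits at approximately (-2.8, 1.6), which lies in quadrant Q2. The divergence there is about +6, positive as expected for a source.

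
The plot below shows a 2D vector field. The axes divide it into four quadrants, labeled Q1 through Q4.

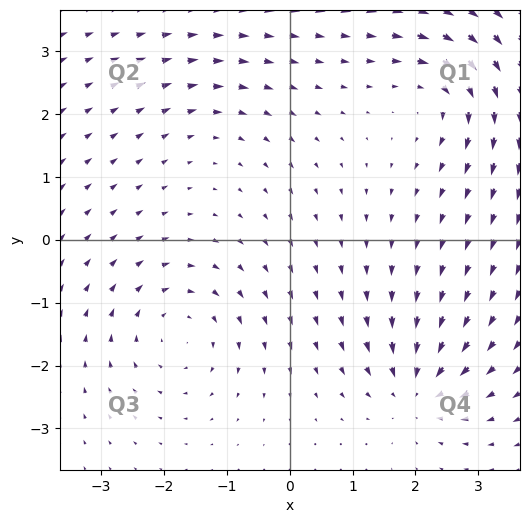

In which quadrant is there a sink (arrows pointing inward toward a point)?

Q4

The sink sits at approximately (2.0, -2.4), which lies in quadrant Q4. The divergence there is about -6, negative as expected for a sink.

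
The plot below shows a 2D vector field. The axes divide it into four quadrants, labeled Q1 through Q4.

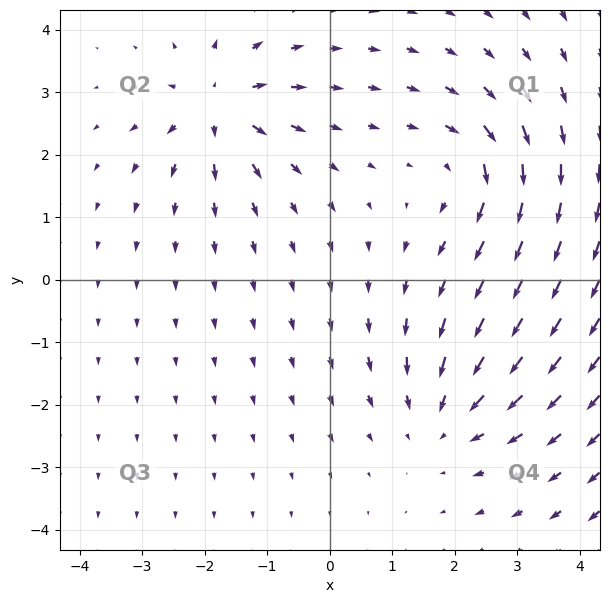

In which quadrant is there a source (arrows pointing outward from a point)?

Q2

The source sits at approximately (-1.8, 2.8), which lies in quadrant Q2. The divergence there is about +5, positive as expected for a source.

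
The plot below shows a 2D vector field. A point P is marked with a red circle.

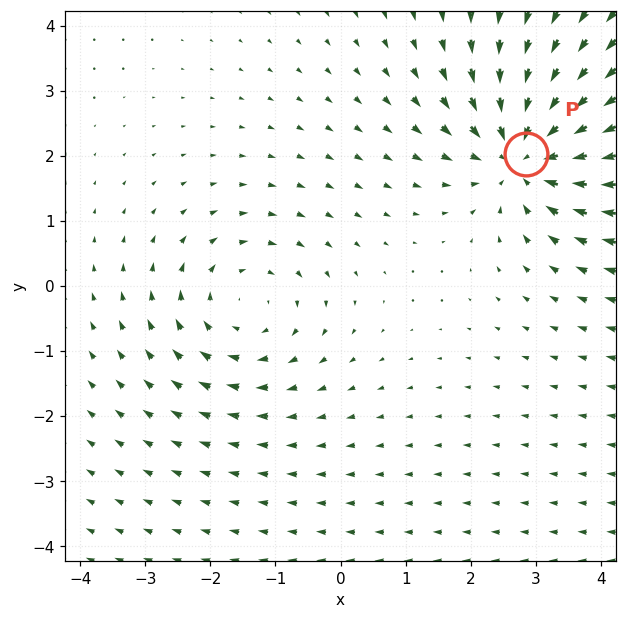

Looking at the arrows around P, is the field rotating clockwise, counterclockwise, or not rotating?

Near P at (2.8, 2.0) the arrows show no circulation. The curl there is ≈0.

not rotating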